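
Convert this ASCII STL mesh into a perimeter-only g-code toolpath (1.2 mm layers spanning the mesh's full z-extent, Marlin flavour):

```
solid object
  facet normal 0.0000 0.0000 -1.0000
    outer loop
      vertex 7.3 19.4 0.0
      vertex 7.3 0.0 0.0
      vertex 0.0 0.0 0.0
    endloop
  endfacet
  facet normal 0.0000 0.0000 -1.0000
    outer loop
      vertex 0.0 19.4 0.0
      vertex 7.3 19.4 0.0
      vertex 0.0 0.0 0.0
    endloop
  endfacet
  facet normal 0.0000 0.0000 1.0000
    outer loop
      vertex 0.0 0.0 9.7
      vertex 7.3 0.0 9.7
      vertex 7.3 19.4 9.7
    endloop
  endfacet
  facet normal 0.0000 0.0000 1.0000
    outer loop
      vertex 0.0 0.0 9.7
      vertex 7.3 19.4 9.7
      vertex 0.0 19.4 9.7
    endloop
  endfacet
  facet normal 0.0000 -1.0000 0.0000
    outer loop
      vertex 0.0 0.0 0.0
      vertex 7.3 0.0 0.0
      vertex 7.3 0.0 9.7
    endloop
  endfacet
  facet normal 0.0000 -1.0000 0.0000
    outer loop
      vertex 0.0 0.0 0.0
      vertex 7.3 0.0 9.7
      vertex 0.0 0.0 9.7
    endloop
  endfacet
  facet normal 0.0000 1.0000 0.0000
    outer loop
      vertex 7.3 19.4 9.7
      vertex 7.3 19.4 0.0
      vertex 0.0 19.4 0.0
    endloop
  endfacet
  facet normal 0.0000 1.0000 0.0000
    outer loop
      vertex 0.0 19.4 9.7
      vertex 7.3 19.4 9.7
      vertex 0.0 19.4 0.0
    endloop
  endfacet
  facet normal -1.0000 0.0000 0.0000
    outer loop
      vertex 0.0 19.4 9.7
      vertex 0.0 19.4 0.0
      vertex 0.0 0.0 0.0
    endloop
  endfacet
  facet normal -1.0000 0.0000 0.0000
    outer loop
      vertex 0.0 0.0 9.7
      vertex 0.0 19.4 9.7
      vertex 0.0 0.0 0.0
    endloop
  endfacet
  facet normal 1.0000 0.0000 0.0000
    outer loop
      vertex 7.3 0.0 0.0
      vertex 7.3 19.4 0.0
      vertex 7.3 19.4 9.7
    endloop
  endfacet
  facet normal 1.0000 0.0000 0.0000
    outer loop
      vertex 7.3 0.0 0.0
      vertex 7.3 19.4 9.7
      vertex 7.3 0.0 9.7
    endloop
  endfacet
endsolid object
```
; perimeter-only toolpath
G21 ; units = mm
G90 ; absolute positioning
G28 ; home
; layer 1
G0 Z1.2
G0 X0.0 Y0.0
G1 X7.3 Y0.0
G1 X7.3 Y19.4
G1 X0.0 Y19.4
G1 X0.0 Y0.0
; layer 2
G0 Z2.4
G0 X0.0 Y0.0
G1 X7.3 Y0.0
G1 X7.3 Y19.4
G1 X0.0 Y19.4
G1 X0.0 Y0.0
; layer 3
G0 Z3.6
G0 X0.0 Y0.0
G1 X7.3 Y0.0
G1 X7.3 Y19.4
G1 X0.0 Y19.4
G1 X0.0 Y0.0
; layer 4
G0 Z4.8
G0 X0.0 Y0.0
G1 X7.3 Y0.0
G1 X7.3 Y19.4
G1 X0.0 Y19.4
G1 X0.0 Y0.0
; layer 5
G0 Z6.1
G0 X0.0 Y0.0
G1 X7.3 Y0.0
G1 X7.3 Y19.4
G1 X0.0 Y19.4
G1 X0.0 Y0.0
; layer 6
G0 Z7.3
G0 X0.0 Y0.0
G1 X7.3 Y0.0
G1 X7.3 Y19.4
G1 X0.0 Y19.4
G1 X0.0 Y0.0
; layer 7
G0 Z8.5
G0 X0.0 Y0.0
G1 X7.3 Y0.0
G1 X7.3 Y19.4
G1 X0.0 Y19.4
G1 X0.0 Y0.0
; layer 8
G0 Z9.7
G0 X0.0 Y0.0
G1 X7.3 Y0.0
G1 X7.3 Y19.4
G1 X0.0 Y19.4
G1 X0.0 Y0.0
M2 ; end

The solid is a rectangular box, roughly 7.3 × 19.4 mm footprint and 9.7 mm tall. Slicing at Δz = 1.2 mm — 8 equal slices spanning the solid's height, so layer i sits at z = i·h/8 — gives 8 non-empty perimeters. Each is a 4-segment closed polygon; G0 lifts to the layer z and rapids to the start vertex, then G1 traces the edges.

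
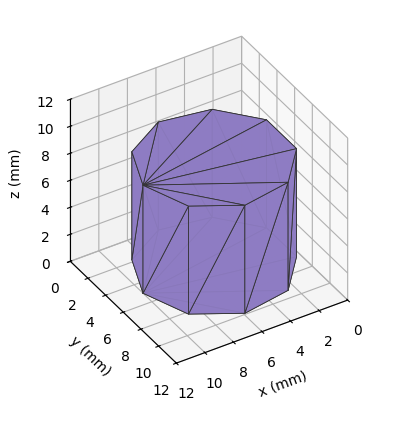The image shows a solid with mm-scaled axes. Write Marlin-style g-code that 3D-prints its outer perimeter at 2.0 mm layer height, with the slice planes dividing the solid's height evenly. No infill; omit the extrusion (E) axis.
Reading the render: the shape is a regular 9-sided prism (a cylinder approximated with 9 flat sides), circumscribed radius ≈ 5 mm, height ≈ 8 mm (dimensions read to the nearest mm from the axis ticks). For the g-code, the solid's height is divided into equal slices at the stated Δz and each level perimeter traced with G1 moves after a G0 lift.

; perimeter-only toolpath
G21 ; units = mm
G90 ; absolute positioning
G28 ; home
; layer 1
G0 Z2.0
G0 X10.0 Y5.0
G1 X8.8 Y8.2
G1 X5.9 Y9.9
G1 X2.5 Y9.3
G1 X0.3 Y6.7
G1 X0.3 Y3.3
G1 X2.5 Y0.7
G1 X5.9 Y0.1
G1 X8.8 Y1.8
G1 X10.0 Y5.0
; layer 2
G0 Z4.0
G0 X10.0 Y5.0
G1 X8.8 Y8.2
G1 X5.9 Y9.9
G1 X2.5 Y9.3
G1 X0.3 Y6.7
G1 X0.3 Y3.3
G1 X2.5 Y0.7
G1 X5.9 Y0.1
G1 X8.8 Y1.8
G1 X10.0 Y5.0
; layer 3
G0 Z6.0
G0 X10.0 Y5.0
G1 X8.8 Y8.2
G1 X5.9 Y9.9
G1 X2.5 Y9.3
G1 X0.3 Y6.7
G1 X0.3 Y3.3
G1 X2.5 Y0.7
G1 X5.9 Y0.1
G1 X8.8 Y1.8
G1 X10.0 Y5.0
; layer 4
G0 Z8.0
G0 X10.0 Y5.0
G1 X8.8 Y8.2
G1 X5.9 Y9.9
G1 X2.5 Y9.3
G1 X0.3 Y6.7
G1 X0.3 Y3.3
G1 X2.5 Y0.7
G1 X5.9 Y0.1
G1 X8.8 Y1.8
G1 X10.0 Y5.0
M2 ; end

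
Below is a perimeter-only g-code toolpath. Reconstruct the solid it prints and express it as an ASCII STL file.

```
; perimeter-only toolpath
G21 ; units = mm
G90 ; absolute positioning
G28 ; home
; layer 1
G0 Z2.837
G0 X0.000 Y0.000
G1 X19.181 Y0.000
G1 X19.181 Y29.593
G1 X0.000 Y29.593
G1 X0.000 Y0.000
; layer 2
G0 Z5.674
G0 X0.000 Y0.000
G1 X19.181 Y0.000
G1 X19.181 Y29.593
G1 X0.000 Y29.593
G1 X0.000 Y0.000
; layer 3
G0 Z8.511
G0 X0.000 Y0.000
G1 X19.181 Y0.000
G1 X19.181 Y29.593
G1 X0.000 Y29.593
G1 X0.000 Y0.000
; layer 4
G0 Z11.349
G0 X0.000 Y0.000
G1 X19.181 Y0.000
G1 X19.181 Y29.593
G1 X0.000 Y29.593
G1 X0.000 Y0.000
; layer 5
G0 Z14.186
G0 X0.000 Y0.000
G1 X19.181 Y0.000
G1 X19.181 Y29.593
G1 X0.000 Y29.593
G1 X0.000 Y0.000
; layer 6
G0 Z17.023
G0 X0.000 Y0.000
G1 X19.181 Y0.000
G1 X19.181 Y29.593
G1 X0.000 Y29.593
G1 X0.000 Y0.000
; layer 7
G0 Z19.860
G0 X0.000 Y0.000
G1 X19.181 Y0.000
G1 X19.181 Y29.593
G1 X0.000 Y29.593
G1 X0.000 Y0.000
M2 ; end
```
solid part
  facet normal 0.0000 0.0000 -1.0000
    outer loop
      vertex 19.181 29.593 0.000
      vertex 19.181 0.000 0.000
      vertex 0.000 0.000 0.000
    endloop
  endfacet
  facet normal 0.0000 0.0000 -1.0000
    outer loop
      vertex 0.000 29.593 0.000
      vertex 19.181 29.593 0.000
      vertex 0.000 0.000 0.000
    endloop
  endfacet
  facet normal 0.0000 0.0000 1.0000
    outer loop
      vertex 0.000 0.000 19.860
      vertex 19.181 0.000 19.860
      vertex 19.181 29.593 19.860
    endloop
  endfacet
  facet normal 0.0000 0.0000 1.0000
    outer loop
      vertex 0.000 0.000 19.860
      vertex 19.181 29.593 19.860
      vertex 0.000 29.593 19.860
    endloop
  endfacet
  facet normal 0.0000 -1.0000 0.0000
    outer loop
      vertex 0.000 0.000 0.000
      vertex 19.181 0.000 0.000
      vertex 19.181 0.000 19.860
    endloop
  endfacet
  facet normal 0.0000 -1.0000 0.0000
    outer loop
      vertex 0.000 0.000 0.000
      vertex 19.181 0.000 19.860
      vertex 0.000 0.000 19.860
    endloop
  endfacet
  facet normal 0.0000 1.0000 0.0000
    outer loop
      vertex 19.181 29.593 19.860
      vertex 19.181 29.593 0.000
      vertex 0.000 29.593 0.000
    endloop
  endfacet
  facet normal 0.0000 1.0000 0.0000
    outer loop
      vertex 0.000 29.593 19.860
      vertex 19.181 29.593 19.860
      vertex 0.000 29.593 0.000
    endloop
  endfacet
  facet normal -1.0000 0.0000 0.0000
    outer loop
      vertex 0.000 29.593 19.860
      vertex 0.000 29.593 0.000
      vertex 0.000 0.000 0.000
    endloop
  endfacet
  facet normal -1.0000 0.0000 0.0000
    outer loop
      vertex 0.000 0.000 19.860
      vertex 0.000 29.593 19.860
      vertex 0.000 0.000 0.000
    endloop
  endfacet
  facet normal 1.0000 0.0000 0.0000
    outer loop
      vertex 19.181 0.000 0.000
      vertex 19.181 29.593 0.000
      vertex 19.181 29.593 19.860
    endloop
  endfacet
  facet normal 1.0000 0.0000 0.0000
    outer loop
      vertex 19.181 0.000 0.000
      vertex 19.181 29.593 19.860
      vertex 19.181 0.000 19.860
    endloop
  endfacet
endsolid part

The G0 Z moves step by Δz≈2.837 mm. Every layer's G1 loop is the same polygon, so the solid is a straight extrusion of it from z=0 to z≈19.9. Closing with flat bottom and top caps and triangulating gives 12 facets — a rectangular box, roughly 19.2 × 29.6 mm footprint and 19.9 mm tall.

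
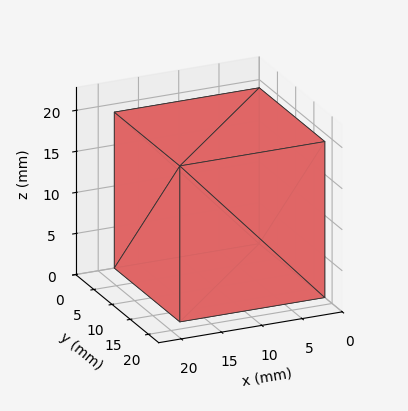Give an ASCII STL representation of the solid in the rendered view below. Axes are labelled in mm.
Reading the render: the shape is a rectangular box, roughly 18 × 18 mm footprint and 19 mm tall (dimensions read to the nearest mm from the axis ticks). For the STL, each face is triangulated and given an outward normal.

solid part
  facet normal 0.0000 0.0000 -1.0000
    outer loop
      vertex 18.0 18.0 0.0
      vertex 18.0 0.0 0.0
      vertex 0.0 0.0 0.0
    endloop
  endfacet
  facet normal 0.0000 0.0000 -1.0000
    outer loop
      vertex 0.0 18.0 0.0
      vertex 18.0 18.0 0.0
      vertex 0.0 0.0 0.0
    endloop
  endfacet
  facet normal 0.0000 0.0000 1.0000
    outer loop
      vertex 0.0 0.0 19.0
      vertex 18.0 0.0 19.0
      vertex 18.0 18.0 19.0
    endloop
  endfacet
  facet normal 0.0000 0.0000 1.0000
    outer loop
      vertex 0.0 0.0 19.0
      vertex 18.0 18.0 19.0
      vertex 0.0 18.0 19.0
    endloop
  endfacet
  facet normal 0.0000 -1.0000 0.0000
    outer loop
      vertex 0.0 0.0 0.0
      vertex 18.0 0.0 0.0
      vertex 18.0 0.0 19.0
    endloop
  endfacet
  facet normal 0.0000 -1.0000 0.0000
    outer loop
      vertex 0.0 0.0 0.0
      vertex 18.0 0.0 19.0
      vertex 0.0 0.0 19.0
    endloop
  endfacet
  facet normal 0.0000 1.0000 0.0000
    outer loop
      vertex 18.0 18.0 19.0
      vertex 18.0 18.0 0.0
      vertex 0.0 18.0 0.0
    endloop
  endfacet
  facet normal 0.0000 1.0000 0.0000
    outer loop
      vertex 0.0 18.0 19.0
      vertex 18.0 18.0 19.0
      vertex 0.0 18.0 0.0
    endloop
  endfacet
  facet normal -1.0000 0.0000 0.0000
    outer loop
      vertex 0.0 18.0 19.0
      vertex 0.0 18.0 0.0
      vertex 0.0 0.0 0.0
    endloop
  endfacet
  facet normal -1.0000 0.0000 0.0000
    outer loop
      vertex 0.0 0.0 19.0
      vertex 0.0 18.0 19.0
      vertex 0.0 0.0 0.0
    endloop
  endfacet
  facet normal 1.0000 0.0000 0.0000
    outer loop
      vertex 18.0 0.0 0.0
      vertex 18.0 18.0 0.0
      vertex 18.0 18.0 19.0
    endloop
  endfacet
  facet normal 1.0000 0.0000 0.0000
    outer loop
      vertex 18.0 0.0 0.0
      vertex 18.0 18.0 19.0
      vertex 18.0 0.0 19.0
    endloop
  endfacet
endsolid part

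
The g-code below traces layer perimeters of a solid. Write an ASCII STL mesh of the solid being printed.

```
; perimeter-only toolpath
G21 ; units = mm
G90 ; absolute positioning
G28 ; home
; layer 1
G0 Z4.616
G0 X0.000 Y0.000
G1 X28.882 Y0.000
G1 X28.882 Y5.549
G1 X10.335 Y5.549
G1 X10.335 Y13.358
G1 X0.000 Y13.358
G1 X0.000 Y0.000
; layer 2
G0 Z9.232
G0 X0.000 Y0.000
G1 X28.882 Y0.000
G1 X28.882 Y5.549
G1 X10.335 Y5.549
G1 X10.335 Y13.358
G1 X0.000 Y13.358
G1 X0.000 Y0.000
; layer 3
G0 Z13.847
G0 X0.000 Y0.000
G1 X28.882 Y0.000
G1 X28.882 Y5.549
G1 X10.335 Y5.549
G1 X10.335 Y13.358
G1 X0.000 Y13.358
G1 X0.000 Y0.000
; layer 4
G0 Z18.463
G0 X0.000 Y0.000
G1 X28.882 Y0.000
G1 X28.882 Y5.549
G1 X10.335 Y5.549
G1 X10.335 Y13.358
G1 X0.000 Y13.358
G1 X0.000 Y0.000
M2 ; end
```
solid part
  facet normal 0.0000 0.0000 -1.0000
    outer loop
      vertex 28.882 5.549 0.000
      vertex 28.882 0.000 0.000
      vertex 0.000 0.000 0.000
    endloop
  endfacet
  facet normal 0.0000 0.0000 -1.0000
    outer loop
      vertex 10.335 5.549 0.000
      vertex 28.882 5.549 0.000
      vertex 0.000 0.000 0.000
    endloop
  endfacet
  facet normal 0.0000 0.0000 -1.0000
    outer loop
      vertex 10.335 13.358 0.000
      vertex 10.335 5.549 0.000
      vertex 0.000 0.000 0.000
    endloop
  endfacet
  facet normal 0.0000 0.0000 -1.0000
    outer loop
      vertex 0.000 13.358 0.000
      vertex 10.335 13.358 0.000
      vertex 0.000 0.000 0.000
    endloop
  endfacet
  facet normal 0.0000 0.0000 1.0000
    outer loop
      vertex 0.000 0.000 18.463
      vertex 28.882 0.000 18.463
      vertex 28.882 5.549 18.463
    endloop
  endfacet
  facet normal 0.0000 0.0000 1.0000
    outer loop
      vertex 0.000 0.000 18.463
      vertex 28.882 5.549 18.463
      vertex 10.335 5.549 18.463
    endloop
  endfacet
  facet normal 0.0000 0.0000 1.0000
    outer loop
      vertex 0.000 0.000 18.463
      vertex 10.335 5.549 18.463
      vertex 10.335 13.358 18.463
    endloop
  endfacet
  facet normal 0.0000 0.0000 1.0000
    outer loop
      vertex 0.000 0.000 18.463
      vertex 10.335 13.358 18.463
      vertex 0.000 13.358 18.463
    endloop
  endfacet
  facet normal 0.0000 -1.0000 0.0000
    outer loop
      vertex 0.000 0.000 0.000
      vertex 28.882 0.000 0.000
      vertex 28.882 0.000 18.463
    endloop
  endfacet
  facet normal 0.0000 -1.0000 0.0000
    outer loop
      vertex 0.000 0.000 0.000
      vertex 28.882 0.000 18.463
      vertex 0.000 0.000 18.463
    endloop
  endfacet
  facet normal 1.0000 0.0000 0.0000
    outer loop
      vertex 28.882 0.000 0.000
      vertex 28.882 5.549 0.000
      vertex 28.882 5.549 18.463
    endloop
  endfacet
  facet normal 1.0000 0.0000 0.0000
    outer loop
      vertex 28.882 0.000 0.000
      vertex 28.882 5.549 18.463
      vertex 28.882 0.000 18.463
    endloop
  endfacet
  facet normal 0.0000 1.0000 0.0000
    outer loop
      vertex 28.882 5.549 0.000
      vertex 10.335 5.549 0.000
      vertex 10.335 5.549 18.463
    endloop
  endfacet
  facet normal 0.0000 1.0000 0.0000
    outer loop
      vertex 28.882 5.549 0.000
      vertex 10.335 5.549 18.463
      vertex 28.882 5.549 18.463
    endloop
  endfacet
  facet normal 1.0000 0.0000 0.0000
    outer loop
      vertex 10.335 5.549 0.000
      vertex 10.335 13.358 0.000
      vertex 10.335 13.358 18.463
    endloop
  endfacet
  facet normal 1.0000 0.0000 0.0000
    outer loop
      vertex 10.335 5.549 0.000
      vertex 10.335 13.358 18.463
      vertex 10.335 5.549 18.463
    endloop
  endfacet
  facet normal 0.0000 1.0000 0.0000
    outer loop
      vertex 10.335 13.358 0.000
      vertex 0.000 13.358 0.000
      vertex 0.000 13.358 18.463
    endloop
  endfacet
  facet normal 0.0000 1.0000 0.0000
    outer loop
      vertex 10.335 13.358 0.000
      vertex 0.000 13.358 18.463
      vertex 10.335 13.358 18.463
    endloop
  endfacet
  facet normal -1.0000 0.0000 0.0000
    outer loop
      vertex 0.000 13.358 0.000
      vertex 0.000 0.000 0.000
      vertex 0.000 0.000 18.463
    endloop
  endfacet
  facet normal -1.0000 0.0000 0.0000
    outer loop
      vertex 0.000 13.358 0.000
      vertex 0.000 0.000 18.463
      vertex 0.000 13.358 18.463
    endloop
  endfacet
endsolid part

The G0 Z moves step by Δz≈4.616 mm. Every layer's G1 loop is the same polygon, so the solid is a straight extrusion of it from z=0 to z≈18.5. Closing with flat bottom and top caps and triangulating gives 20 facets — an L-shaped prism: outer 28.9 × 13.4 mm, arm thicknesses ≈ 5.55 mm (horizontal) and 10.3 mm (vertical), extruded 18.5 mm in z.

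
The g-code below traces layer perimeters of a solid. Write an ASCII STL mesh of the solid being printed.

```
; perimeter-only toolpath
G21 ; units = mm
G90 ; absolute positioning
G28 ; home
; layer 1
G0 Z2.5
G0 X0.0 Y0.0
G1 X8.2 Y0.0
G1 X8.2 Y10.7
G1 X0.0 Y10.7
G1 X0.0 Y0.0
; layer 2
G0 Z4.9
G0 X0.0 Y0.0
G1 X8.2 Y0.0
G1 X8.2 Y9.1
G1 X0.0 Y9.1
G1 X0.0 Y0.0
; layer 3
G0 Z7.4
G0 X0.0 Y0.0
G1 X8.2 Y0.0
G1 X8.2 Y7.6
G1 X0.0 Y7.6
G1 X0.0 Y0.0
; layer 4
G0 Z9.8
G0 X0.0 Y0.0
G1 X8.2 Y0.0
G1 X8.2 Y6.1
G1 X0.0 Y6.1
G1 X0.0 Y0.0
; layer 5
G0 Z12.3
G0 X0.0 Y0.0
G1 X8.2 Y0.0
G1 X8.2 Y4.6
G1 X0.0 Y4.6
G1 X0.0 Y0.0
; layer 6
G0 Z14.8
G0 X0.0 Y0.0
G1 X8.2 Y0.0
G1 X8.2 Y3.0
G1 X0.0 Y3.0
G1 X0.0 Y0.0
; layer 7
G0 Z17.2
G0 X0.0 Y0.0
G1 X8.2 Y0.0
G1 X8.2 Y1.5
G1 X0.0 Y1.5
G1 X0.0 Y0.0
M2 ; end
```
solid part
  facet normal 0.0000 0.0000 -1.0000
    outer loop
      vertex 8.2 12.2 0.0
      vertex 8.2 0.0 0.0
      vertex 0.0 0.0 0.0
    endloop
  endfacet
  facet normal 0.0000 0.0000 -1.0000
    outer loop
      vertex 0.0 12.2 0.0
      vertex 8.2 12.2 0.0
      vertex 0.0 0.0 0.0
    endloop
  endfacet
  facet normal 0.0000 -1.0000 0.0000
    outer loop
      vertex 0.0 0.0 0.0
      vertex 8.2 0.0 0.0
      vertex 8.2 0.0 19.7
    endloop
  endfacet
  facet normal 0.0000 -1.0000 0.0000
    outer loop
      vertex 0.0 0.0 0.0
      vertex 8.2 0.0 19.7
      vertex 0.0 0.0 19.7
    endloop
  endfacet
  facet normal 0.0000 0.8502 0.5265
    outer loop
      vertex 0.0 0.0 19.7
      vertex 8.2 0.0 19.7
      vertex 8.2 12.2 0.0
    endloop
  endfacet
  facet normal 0.0000 0.8502 0.5265
    outer loop
      vertex 0.0 0.0 19.7
      vertex 8.2 12.2 0.0
      vertex 0.0 12.2 0.0
    endloop
  endfacet
  facet normal -1.0000 0.0000 0.0000
    outer loop
      vertex 0.0 0.0 19.7
      vertex 0.0 12.2 0.0
      vertex 0.0 0.0 0.0
    endloop
  endfacet
  facet normal 1.0000 0.0000 0.0000
    outer loop
      vertex 8.2 0.0 0.0
      vertex 8.2 12.2 0.0
      vertex 8.2 0.0 19.7
    endloop
  endfacet
endsolid part

The G0 Z moves step by Δz≈2.5 mm. The G1 loops shrink linearly with z, so the solid tapers from its base footprint up to z≈19.7. Closing with a flat bottom cap and the tapered top and triangulating gives 8 facets — a wedge (ramp): 8.2 × 12.2 mm base, rising to 19.7 mm along the y=0 edge and sloping linearly to z=0 at y=12.2.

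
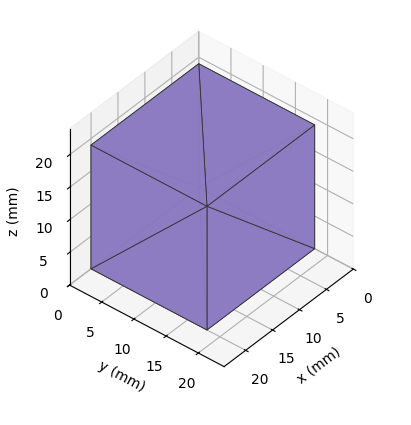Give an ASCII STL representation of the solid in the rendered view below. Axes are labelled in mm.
Reading the render: the shape is a rectangular box, roughly 20 × 18 mm footprint and 19 mm tall (dimensions read to the nearest mm from the axis ticks). For the STL, each face is triangulated and given an outward normal.

solid part
  facet normal 0.0000 0.0000 -1.0000
    outer loop
      vertex 20.000 18.000 0.000
      vertex 20.000 0.000 0.000
      vertex 0.000 0.000 0.000
    endloop
  endfacet
  facet normal 0.0000 0.0000 -1.0000
    outer loop
      vertex 0.000 18.000 0.000
      vertex 20.000 18.000 0.000
      vertex 0.000 0.000 0.000
    endloop
  endfacet
  facet normal 0.0000 0.0000 1.0000
    outer loop
      vertex 0.000 0.000 19.000
      vertex 20.000 0.000 19.000
      vertex 20.000 18.000 19.000
    endloop
  endfacet
  facet normal 0.0000 0.0000 1.0000
    outer loop
      vertex 0.000 0.000 19.000
      vertex 20.000 18.000 19.000
      vertex 0.000 18.000 19.000
    endloop
  endfacet
  facet normal 0.0000 -1.0000 0.0000
    outer loop
      vertex 0.000 0.000 0.000
      vertex 20.000 0.000 0.000
      vertex 20.000 0.000 19.000
    endloop
  endfacet
  facet normal 0.0000 -1.0000 0.0000
    outer loop
      vertex 0.000 0.000 0.000
      vertex 20.000 0.000 19.000
      vertex 0.000 0.000 19.000
    endloop
  endfacet
  facet normal 0.0000 1.0000 0.0000
    outer loop
      vertex 20.000 18.000 19.000
      vertex 20.000 18.000 0.000
      vertex 0.000 18.000 0.000
    endloop
  endfacet
  facet normal 0.0000 1.0000 0.0000
    outer loop
      vertex 0.000 18.000 19.000
      vertex 20.000 18.000 19.000
      vertex 0.000 18.000 0.000
    endloop
  endfacet
  facet normal -1.0000 0.0000 0.0000
    outer loop
      vertex 0.000 18.000 19.000
      vertex 0.000 18.000 0.000
      vertex 0.000 0.000 0.000
    endloop
  endfacet
  facet normal -1.0000 0.0000 0.0000
    outer loop
      vertex 0.000 0.000 19.000
      vertex 0.000 18.000 19.000
      vertex 0.000 0.000 0.000
    endloop
  endfacet
  facet normal 1.0000 0.0000 0.0000
    outer loop
      vertex 20.000 0.000 0.000
      vertex 20.000 18.000 0.000
      vertex 20.000 18.000 19.000
    endloop
  endfacet
  facet normal 1.0000 0.0000 0.0000
    outer loop
      vertex 20.000 0.000 0.000
      vertex 20.000 18.000 19.000
      vertex 20.000 0.000 19.000
    endloop
  endfacet
endsolid part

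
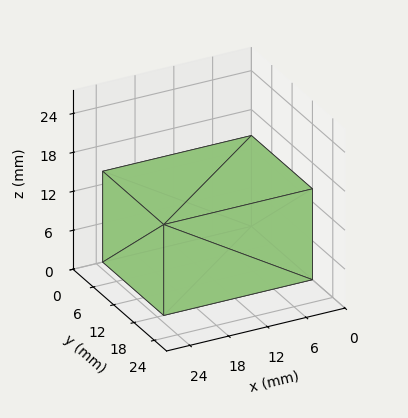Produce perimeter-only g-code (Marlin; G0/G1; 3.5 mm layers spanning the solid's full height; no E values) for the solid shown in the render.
Reading the render: the shape is a rectangular box, roughly 23 × 18 mm footprint and 14 mm tall (dimensions read to the nearest mm from the axis ticks). For the g-code, the solid's height is divided into equal slices at the stated Δz and each level perimeter traced with G1 moves after a G0 lift.

; perimeter-only toolpath
G21 ; units = mm
G90 ; absolute positioning
G28 ; home
; layer 1
G0 Z3.5
G0 X0.0 Y0.0
G1 X23.0 Y0.0
G1 X23.0 Y18.0
G1 X0.0 Y18.0
G1 X0.0 Y0.0
; layer 2
G0 Z7.0
G0 X0.0 Y0.0
G1 X23.0 Y0.0
G1 X23.0 Y18.0
G1 X0.0 Y18.0
G1 X0.0 Y0.0
; layer 3
G0 Z10.5
G0 X0.0 Y0.0
G1 X23.0 Y0.0
G1 X23.0 Y18.0
G1 X0.0 Y18.0
G1 X0.0 Y0.0
; layer 4
G0 Z14.0
G0 X0.0 Y0.0
G1 X23.0 Y0.0
G1 X23.0 Y18.0
G1 X0.0 Y18.0
G1 X0.0 Y0.0
M2 ; end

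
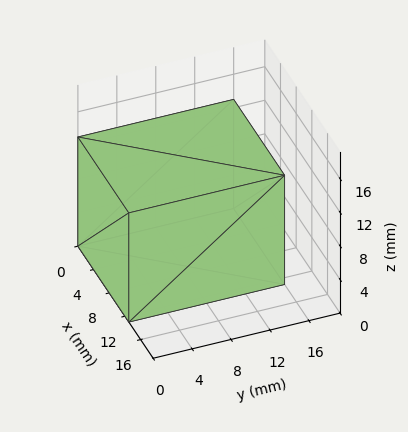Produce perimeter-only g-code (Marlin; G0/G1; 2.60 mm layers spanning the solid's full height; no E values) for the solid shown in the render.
Reading the render: the shape is a rectangular box, roughly 13 × 16 mm footprint and 13 mm tall (dimensions read to the nearest mm from the axis ticks). For the g-code, the solid's height is divided into equal slices at the stated Δz and each level perimeter traced with G1 moves after a G0 lift.

; perimeter-only toolpath
G21 ; units = mm
G90 ; absolute positioning
G28 ; home
; layer 1
G0 Z2.60
G0 X0.00 Y0.00
G1 X13.00 Y0.00
G1 X13.00 Y16.00
G1 X0.00 Y16.00
G1 X0.00 Y0.00
; layer 2
G0 Z5.20
G0 X0.00 Y0.00
G1 X13.00 Y0.00
G1 X13.00 Y16.00
G1 X0.00 Y16.00
G1 X0.00 Y0.00
; layer 3
G0 Z7.80
G0 X0.00 Y0.00
G1 X13.00 Y0.00
G1 X13.00 Y16.00
G1 X0.00 Y16.00
G1 X0.00 Y0.00
; layer 4
G0 Z10.40
G0 X0.00 Y0.00
G1 X13.00 Y0.00
G1 X13.00 Y16.00
G1 X0.00 Y16.00
G1 X0.00 Y0.00
; layer 5
G0 Z13.00
G0 X0.00 Y0.00
G1 X13.00 Y0.00
G1 X13.00 Y16.00
G1 X0.00 Y16.00
G1 X0.00 Y0.00
M2 ; end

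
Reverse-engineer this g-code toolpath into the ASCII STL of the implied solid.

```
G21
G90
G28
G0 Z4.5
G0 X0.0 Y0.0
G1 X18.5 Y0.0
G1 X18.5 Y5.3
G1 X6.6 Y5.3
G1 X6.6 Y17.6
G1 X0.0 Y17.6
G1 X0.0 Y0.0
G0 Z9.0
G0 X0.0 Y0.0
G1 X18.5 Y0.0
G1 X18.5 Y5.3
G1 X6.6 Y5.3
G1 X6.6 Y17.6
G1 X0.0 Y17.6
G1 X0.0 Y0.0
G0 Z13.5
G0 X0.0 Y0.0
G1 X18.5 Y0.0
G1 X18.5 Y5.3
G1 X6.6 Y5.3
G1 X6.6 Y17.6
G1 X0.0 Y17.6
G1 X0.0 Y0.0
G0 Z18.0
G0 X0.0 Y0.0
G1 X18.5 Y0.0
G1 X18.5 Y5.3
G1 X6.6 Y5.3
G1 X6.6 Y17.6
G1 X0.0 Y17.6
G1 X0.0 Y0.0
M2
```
solid part
  facet normal 0.0000 0.0000 -1.0000
    outer loop
      vertex 18.5 5.3 0.0
      vertex 18.5 0.0 0.0
      vertex 0.0 0.0 0.0
    endloop
  endfacet
  facet normal 0.0000 0.0000 -1.0000
    outer loop
      vertex 6.6 5.3 0.0
      vertex 18.5 5.3 0.0
      vertex 0.0 0.0 0.0
    endloop
  endfacet
  facet normal 0.0000 0.0000 -1.0000
    outer loop
      vertex 6.6 17.6 0.0
      vertex 6.6 5.3 0.0
      vertex 0.0 0.0 0.0
    endloop
  endfacet
  facet normal 0.0000 0.0000 -1.0000
    outer loop
      vertex 0.0 17.6 0.0
      vertex 6.6 17.6 0.0
      vertex 0.0 0.0 0.0
    endloop
  endfacet
  facet normal 0.0000 0.0000 1.0000
    outer loop
      vertex 0.0 0.0 18.0
      vertex 18.5 0.0 18.0
      vertex 18.5 5.3 18.0
    endloop
  endfacet
  facet normal 0.0000 0.0000 1.0000
    outer loop
      vertex 0.0 0.0 18.0
      vertex 18.5 5.3 18.0
      vertex 6.6 5.3 18.0
    endloop
  endfacet
  facet normal 0.0000 0.0000 1.0000
    outer loop
      vertex 0.0 0.0 18.0
      vertex 6.6 5.3 18.0
      vertex 6.6 17.6 18.0
    endloop
  endfacet
  facet normal 0.0000 0.0000 1.0000
    outer loop
      vertex 0.0 0.0 18.0
      vertex 6.6 17.6 18.0
      vertex 0.0 17.6 18.0
    endloop
  endfacet
  facet normal 0.0000 -1.0000 0.0000
    outer loop
      vertex 0.0 0.0 0.0
      vertex 18.5 0.0 0.0
      vertex 18.5 0.0 18.0
    endloop
  endfacet
  facet normal 0.0000 -1.0000 0.0000
    outer loop
      vertex 0.0 0.0 0.0
      vertex 18.5 0.0 18.0
      vertex 0.0 0.0 18.0
    endloop
  endfacet
  facet normal 1.0000 0.0000 0.0000
    outer loop
      vertex 18.5 0.0 0.0
      vertex 18.5 5.3 0.0
      vertex 18.5 5.3 18.0
    endloop
  endfacet
  facet normal 1.0000 0.0000 0.0000
    outer loop
      vertex 18.5 0.0 0.0
      vertex 18.5 5.3 18.0
      vertex 18.5 0.0 18.0
    endloop
  endfacet
  facet normal 0.0000 1.0000 0.0000
    outer loop
      vertex 18.5 5.3 0.0
      vertex 6.6 5.3 0.0
      vertex 6.6 5.3 18.0
    endloop
  endfacet
  facet normal 0.0000 1.0000 0.0000
    outer loop
      vertex 18.5 5.3 0.0
      vertex 6.6 5.3 18.0
      vertex 18.5 5.3 18.0
    endloop
  endfacet
  facet normal 1.0000 0.0000 0.0000
    outer loop
      vertex 6.6 5.3 0.0
      vertex 6.6 17.6 0.0
      vertex 6.6 17.6 18.0
    endloop
  endfacet
  facet normal 1.0000 0.0000 0.0000
    outer loop
      vertex 6.6 5.3 0.0
      vertex 6.6 17.6 18.0
      vertex 6.6 5.3 18.0
    endloop
  endfacet
  facet normal 0.0000 1.0000 0.0000
    outer loop
      vertex 6.6 17.6 0.0
      vertex 0.0 17.6 0.0
      vertex 0.0 17.6 18.0
    endloop
  endfacet
  facet normal 0.0000 1.0000 0.0000
    outer loop
      vertex 6.6 17.6 0.0
      vertex 0.0 17.6 18.0
      vertex 6.6 17.6 18.0
    endloop
  endfacet
  facet normal -1.0000 0.0000 0.0000
    outer loop
      vertex 0.0 17.6 0.0
      vertex 0.0 0.0 0.0
      vertex 0.0 0.0 18.0
    endloop
  endfacet
  facet normal -1.0000 0.0000 0.0000
    outer loop
      vertex 0.0 17.6 0.0
      vertex 0.0 0.0 18.0
      vertex 0.0 17.6 18.0
    endloop
  endfacet
endsolid part

The G0 Z moves step by Δz≈4.5 mm. Every layer's G1 loop is the same polygon, so the solid is a straight extrusion of it from z=0 to z≈18. Closing with flat bottom and top caps and triangulating gives 20 facets — an L-shaped prism: outer 18.5 × 17.6 mm, arm thicknesses ≈ 5.3 mm (horizontal) and 6.6 mm (vertical), extruded 18 mm in z.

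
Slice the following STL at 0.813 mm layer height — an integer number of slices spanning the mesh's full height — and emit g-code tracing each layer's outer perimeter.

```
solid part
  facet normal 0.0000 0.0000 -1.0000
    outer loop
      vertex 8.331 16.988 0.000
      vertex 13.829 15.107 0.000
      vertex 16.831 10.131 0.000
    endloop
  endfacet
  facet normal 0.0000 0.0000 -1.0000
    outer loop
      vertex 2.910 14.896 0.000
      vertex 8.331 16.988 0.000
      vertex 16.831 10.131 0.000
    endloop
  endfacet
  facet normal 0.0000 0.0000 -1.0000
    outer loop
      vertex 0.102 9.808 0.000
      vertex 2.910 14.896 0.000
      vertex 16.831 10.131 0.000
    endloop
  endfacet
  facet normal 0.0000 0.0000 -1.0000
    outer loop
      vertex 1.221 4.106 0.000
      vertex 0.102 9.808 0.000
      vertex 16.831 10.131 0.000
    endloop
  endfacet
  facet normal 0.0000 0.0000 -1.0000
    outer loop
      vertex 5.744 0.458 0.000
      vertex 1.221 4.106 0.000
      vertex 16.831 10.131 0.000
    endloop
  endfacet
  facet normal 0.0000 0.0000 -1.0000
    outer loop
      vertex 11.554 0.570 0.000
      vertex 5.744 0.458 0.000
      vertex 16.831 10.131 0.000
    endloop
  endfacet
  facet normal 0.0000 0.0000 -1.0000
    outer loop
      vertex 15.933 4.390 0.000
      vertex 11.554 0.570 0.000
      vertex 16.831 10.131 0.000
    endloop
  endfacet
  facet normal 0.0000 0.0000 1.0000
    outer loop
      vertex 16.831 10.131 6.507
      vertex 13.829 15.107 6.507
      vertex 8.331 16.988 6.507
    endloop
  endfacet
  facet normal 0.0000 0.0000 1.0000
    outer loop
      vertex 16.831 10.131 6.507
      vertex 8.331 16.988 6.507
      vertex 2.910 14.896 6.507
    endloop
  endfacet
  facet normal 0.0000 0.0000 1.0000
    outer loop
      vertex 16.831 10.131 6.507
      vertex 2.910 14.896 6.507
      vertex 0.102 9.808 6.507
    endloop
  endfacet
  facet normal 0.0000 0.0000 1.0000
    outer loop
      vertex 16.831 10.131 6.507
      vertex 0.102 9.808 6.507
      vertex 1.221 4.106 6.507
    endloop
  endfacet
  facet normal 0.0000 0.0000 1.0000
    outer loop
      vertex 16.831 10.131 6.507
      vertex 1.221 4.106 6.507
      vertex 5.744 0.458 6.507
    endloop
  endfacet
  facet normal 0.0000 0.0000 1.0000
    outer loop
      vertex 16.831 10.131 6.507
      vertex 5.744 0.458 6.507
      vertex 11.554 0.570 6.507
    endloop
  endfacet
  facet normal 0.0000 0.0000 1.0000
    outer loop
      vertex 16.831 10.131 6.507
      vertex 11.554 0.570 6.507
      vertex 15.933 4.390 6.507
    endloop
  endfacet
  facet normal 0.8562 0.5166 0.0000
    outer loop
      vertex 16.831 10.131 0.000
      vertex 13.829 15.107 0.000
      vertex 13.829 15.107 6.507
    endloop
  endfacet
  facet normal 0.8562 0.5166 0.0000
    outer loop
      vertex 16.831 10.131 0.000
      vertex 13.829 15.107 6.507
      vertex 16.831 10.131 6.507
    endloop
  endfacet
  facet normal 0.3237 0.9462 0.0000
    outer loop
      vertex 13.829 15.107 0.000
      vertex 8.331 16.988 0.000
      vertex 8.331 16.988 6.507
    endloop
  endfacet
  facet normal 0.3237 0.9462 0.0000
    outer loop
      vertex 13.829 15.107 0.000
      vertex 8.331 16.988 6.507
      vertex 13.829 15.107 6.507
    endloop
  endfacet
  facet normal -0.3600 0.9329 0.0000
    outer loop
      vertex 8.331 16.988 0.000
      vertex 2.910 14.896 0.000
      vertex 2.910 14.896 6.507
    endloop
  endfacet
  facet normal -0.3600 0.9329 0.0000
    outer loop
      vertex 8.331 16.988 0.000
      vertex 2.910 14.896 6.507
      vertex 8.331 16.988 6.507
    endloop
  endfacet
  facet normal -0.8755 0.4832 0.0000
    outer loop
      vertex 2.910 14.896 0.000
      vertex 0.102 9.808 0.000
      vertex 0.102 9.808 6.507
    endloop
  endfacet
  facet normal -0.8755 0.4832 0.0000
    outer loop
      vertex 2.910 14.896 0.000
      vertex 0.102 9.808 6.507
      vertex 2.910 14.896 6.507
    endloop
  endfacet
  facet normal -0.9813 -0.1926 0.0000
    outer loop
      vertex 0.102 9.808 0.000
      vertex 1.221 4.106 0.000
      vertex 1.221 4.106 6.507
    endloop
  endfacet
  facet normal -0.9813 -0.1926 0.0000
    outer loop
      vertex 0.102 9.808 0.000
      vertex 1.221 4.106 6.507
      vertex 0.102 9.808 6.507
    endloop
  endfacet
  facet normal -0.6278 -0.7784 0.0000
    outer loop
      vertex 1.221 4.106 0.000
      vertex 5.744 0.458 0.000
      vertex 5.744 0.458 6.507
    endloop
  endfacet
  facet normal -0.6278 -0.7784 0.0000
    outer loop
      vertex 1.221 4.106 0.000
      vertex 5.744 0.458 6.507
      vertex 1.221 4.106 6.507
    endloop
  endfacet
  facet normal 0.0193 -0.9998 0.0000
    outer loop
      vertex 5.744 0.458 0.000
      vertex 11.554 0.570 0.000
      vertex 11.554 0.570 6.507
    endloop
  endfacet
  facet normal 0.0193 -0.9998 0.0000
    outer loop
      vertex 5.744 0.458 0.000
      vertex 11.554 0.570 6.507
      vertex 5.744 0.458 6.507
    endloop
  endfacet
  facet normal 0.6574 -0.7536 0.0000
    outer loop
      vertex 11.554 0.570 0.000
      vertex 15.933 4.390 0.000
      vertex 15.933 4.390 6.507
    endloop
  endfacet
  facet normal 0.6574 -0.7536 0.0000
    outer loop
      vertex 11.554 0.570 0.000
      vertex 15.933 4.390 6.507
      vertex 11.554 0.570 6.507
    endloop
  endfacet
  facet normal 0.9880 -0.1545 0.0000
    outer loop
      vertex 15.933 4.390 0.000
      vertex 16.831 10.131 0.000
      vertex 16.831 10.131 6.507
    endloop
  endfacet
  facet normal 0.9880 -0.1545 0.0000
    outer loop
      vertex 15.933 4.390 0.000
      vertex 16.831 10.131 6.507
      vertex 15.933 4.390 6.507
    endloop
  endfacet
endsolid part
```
; perimeter-only toolpath
G21 ; units = mm
G90 ; absolute positioning
G28 ; home
; layer 1
G0 Z0.813
G0 X16.831 Y10.131
G1 X13.829 Y15.107
G1 X8.331 Y16.988
G1 X2.910 Y14.896
G1 X0.102 Y9.808
G1 X1.221 Y4.106
G1 X5.744 Y0.458
G1 X11.554 Y0.570
G1 X15.933 Y4.390
G1 X16.831 Y10.131
; layer 2
G0 Z1.627
G0 X16.831 Y10.131
G1 X13.829 Y15.107
G1 X8.331 Y16.988
G1 X2.910 Y14.896
G1 X0.102 Y9.808
G1 X1.221 Y4.106
G1 X5.744 Y0.458
G1 X11.554 Y0.570
G1 X15.933 Y4.390
G1 X16.831 Y10.131
; layer 3
G0 Z2.440
G0 X16.831 Y10.131
G1 X13.829 Y15.107
G1 X8.331 Y16.988
G1 X2.910 Y14.896
G1 X0.102 Y9.808
G1 X1.221 Y4.106
G1 X5.744 Y0.458
G1 X11.554 Y0.570
G1 X15.933 Y4.390
G1 X16.831 Y10.131
; layer 4
G0 Z3.253
G0 X16.831 Y10.131
G1 X13.829 Y15.107
G1 X8.331 Y16.988
G1 X2.910 Y14.896
G1 X0.102 Y9.808
G1 X1.221 Y4.106
G1 X5.744 Y0.458
G1 X11.554 Y0.570
G1 X15.933 Y4.390
G1 X16.831 Y10.131
; layer 5
G0 Z4.067
G0 X16.831 Y10.131
G1 X13.829 Y15.107
G1 X8.331 Y16.988
G1 X2.910 Y14.896
G1 X0.102 Y9.808
G1 X1.221 Y4.106
G1 X5.744 Y0.458
G1 X11.554 Y0.570
G1 X15.933 Y4.390
G1 X16.831 Y10.131
; layer 6
G0 Z4.880
G0 X16.831 Y10.131
G1 X13.829 Y15.107
G1 X8.331 Y16.988
G1 X2.910 Y14.896
G1 X0.102 Y9.808
G1 X1.221 Y4.106
G1 X5.744 Y0.458
G1 X11.554 Y0.570
G1 X15.933 Y4.390
G1 X16.831 Y10.131
; layer 7
G0 Z5.694
G0 X16.831 Y10.131
G1 X13.829 Y15.107
G1 X8.331 Y16.988
G1 X2.910 Y14.896
G1 X0.102 Y9.808
G1 X1.221 Y4.106
G1 X5.744 Y0.458
G1 X11.554 Y0.570
G1 X15.933 Y4.390
G1 X16.831 Y10.131
; layer 8
G0 Z6.507
G0 X16.831 Y10.131
G1 X13.829 Y15.107
G1 X8.331 Y16.988
G1 X2.910 Y14.896
G1 X0.102 Y9.808
G1 X1.221 Y4.106
G1 X5.744 Y0.458
G1 X11.554 Y0.570
G1 X15.933 Y4.390
G1 X16.831 Y10.131
M2 ; end

The solid is a regular 9-sided prism (a cylinder approximated with 9 flat sides), circumscribed radius ≈ 8.49 mm, height ≈ 6.51 mm. Slicing at Δz = 0.813 mm — 8 equal slices spanning the solid's height, so layer i sits at z = i·h/8 — gives 8 non-empty perimeters. Each is a 9-segment closed polygon; G0 lifts to the layer z and rapids to the start vertex, then G1 traces the edges.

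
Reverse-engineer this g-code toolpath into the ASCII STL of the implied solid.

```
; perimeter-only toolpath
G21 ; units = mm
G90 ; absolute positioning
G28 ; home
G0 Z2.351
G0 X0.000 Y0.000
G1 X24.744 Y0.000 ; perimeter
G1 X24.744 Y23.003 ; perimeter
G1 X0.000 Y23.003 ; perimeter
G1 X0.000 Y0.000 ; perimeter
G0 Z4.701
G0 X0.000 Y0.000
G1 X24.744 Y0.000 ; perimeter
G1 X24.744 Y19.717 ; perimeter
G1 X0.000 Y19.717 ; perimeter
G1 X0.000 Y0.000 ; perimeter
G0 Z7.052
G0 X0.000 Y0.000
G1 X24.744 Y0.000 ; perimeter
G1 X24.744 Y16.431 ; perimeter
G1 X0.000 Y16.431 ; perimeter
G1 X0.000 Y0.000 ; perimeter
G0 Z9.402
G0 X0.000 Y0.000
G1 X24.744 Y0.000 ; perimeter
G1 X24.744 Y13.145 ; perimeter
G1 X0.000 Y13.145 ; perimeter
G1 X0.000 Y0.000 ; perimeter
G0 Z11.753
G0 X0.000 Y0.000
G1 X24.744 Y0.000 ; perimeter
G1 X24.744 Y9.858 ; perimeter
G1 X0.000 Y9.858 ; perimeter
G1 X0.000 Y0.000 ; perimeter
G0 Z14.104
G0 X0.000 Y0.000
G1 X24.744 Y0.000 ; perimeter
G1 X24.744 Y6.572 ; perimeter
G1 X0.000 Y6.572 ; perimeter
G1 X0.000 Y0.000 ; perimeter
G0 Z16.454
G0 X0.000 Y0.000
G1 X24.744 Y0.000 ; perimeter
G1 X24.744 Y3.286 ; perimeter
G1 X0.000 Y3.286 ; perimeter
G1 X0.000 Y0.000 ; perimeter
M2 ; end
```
solid part
  facet normal 0.0000 0.0000 -1.0000
    outer loop
      vertex 24.744 26.289 0.000
      vertex 24.744 0.000 0.000
      vertex 0.000 0.000 0.000
    endloop
  endfacet
  facet normal 0.0000 0.0000 -1.0000
    outer loop
      vertex 0.000 26.289 0.000
      vertex 24.744 26.289 0.000
      vertex 0.000 0.000 0.000
    endloop
  endfacet
  facet normal 0.0000 -1.0000 0.0000
    outer loop
      vertex 0.000 0.000 0.000
      vertex 24.744 0.000 0.000
      vertex 24.744 0.000 18.805
    endloop
  endfacet
  facet normal 0.0000 -1.0000 0.0000
    outer loop
      vertex 0.000 0.000 0.000
      vertex 24.744 0.000 18.805
      vertex 0.000 0.000 18.805
    endloop
  endfacet
  facet normal 0.0000 0.5818 0.8133
    outer loop
      vertex 0.000 0.000 18.805
      vertex 24.744 0.000 18.805
      vertex 24.744 26.289 0.000
    endloop
  endfacet
  facet normal 0.0000 0.5818 0.8133
    outer loop
      vertex 0.000 0.000 18.805
      vertex 24.744 26.289 0.000
      vertex 0.000 26.289 0.000
    endloop
  endfacet
  facet normal -1.0000 0.0000 0.0000
    outer loop
      vertex 0.000 0.000 18.805
      vertex 0.000 26.289 0.000
      vertex 0.000 0.000 0.000
    endloop
  endfacet
  facet normal 1.0000 0.0000 0.0000
    outer loop
      vertex 24.744 0.000 0.000
      vertex 24.744 26.289 0.000
      vertex 24.744 0.000 18.805
    endloop
  endfacet
endsolid part

The G0 Z moves step by Δz≈2.351 mm. The G1 loops shrink linearly with z, so the solid tapers from its base footprint up to z≈18.8. Closing with a flat bottom cap and the tapered top and triangulating gives 8 facets — a wedge (ramp): 24.7 × 26.3 mm base, rising to 18.8 mm along the y=0 edge and sloping linearly to z=0 at y=26.3.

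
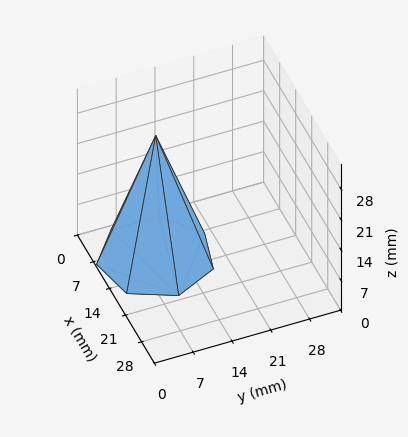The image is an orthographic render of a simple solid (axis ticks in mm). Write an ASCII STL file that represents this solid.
Reading the render: the shape is a regular 7-sided pyramid, base circumscribed radius ≈ 10 mm, apex at z ≈ 28 mm (dimensions read to the nearest mm from the axis ticks). For the STL, each face is triangulated and given an outward normal.

solid part
  facet normal 0.0000 0.0000 -1.0000
    outer loop
      vertex 7.77 19.75 0.00
      vertex 16.23 17.82 0.00
      vertex 20.00 10.00 0.00
    endloop
  endfacet
  facet normal 0.0000 0.0000 -1.0000
    outer loop
      vertex 0.99 14.34 0.00
      vertex 7.77 19.75 0.00
      vertex 20.00 10.00 0.00
    endloop
  endfacet
  facet normal 0.0000 0.0000 -1.0000
    outer loop
      vertex 0.99 5.66 0.00
      vertex 0.99 14.34 0.00
      vertex 20.00 10.00 0.00
    endloop
  endfacet
  facet normal 0.0000 0.0000 -1.0000
    outer loop
      vertex 7.77 0.25 0.00
      vertex 0.99 5.66 0.00
      vertex 20.00 10.00 0.00
    endloop
  endfacet
  facet normal 0.0000 0.0000 -1.0000
    outer loop
      vertex 16.23 2.18 0.00
      vertex 7.77 0.25 0.00
      vertex 20.00 10.00 0.00
    endloop
  endfacet
  facet normal 0.8575 0.4134 0.3063
    outer loop
      vertex 20.00 10.00 0.00
      vertex 16.23 17.82 0.00
      vertex 10.00 10.00 28.00
    endloop
  endfacet
  facet normal 0.2117 0.9281 0.3063
    outer loop
      vertex 16.23 17.82 0.00
      vertex 7.77 19.75 0.00
      vertex 10.00 10.00 28.00
    endloop
  endfacet
  facet normal -0.5937 0.7441 0.3064
    outer loop
      vertex 7.77 19.75 0.00
      vertex 0.99 14.34 0.00
      vertex 10.00 10.00 28.00
    endloop
  endfacet
  facet normal -0.9519 0.0000 0.3063
    outer loop
      vertex 0.99 14.34 0.00
      vertex 0.99 5.66 0.00
      vertex 10.00 10.00 28.00
    endloop
  endfacet
  facet normal -0.5937 -0.7441 0.3064
    outer loop
      vertex 0.99 5.66 0.00
      vertex 7.77 0.25 0.00
      vertex 10.00 10.00 28.00
    endloop
  endfacet
  facet normal 0.2117 -0.9281 0.3063
    outer loop
      vertex 7.77 0.25 0.00
      vertex 16.23 2.18 0.00
      vertex 10.00 10.00 28.00
    endloop
  endfacet
  facet normal 0.8575 -0.4134 0.3063
    outer loop
      vertex 16.23 2.18 0.00
      vertex 20.00 10.00 0.00
      vertex 10.00 10.00 28.00
    endloop
  endfacet
endsolid part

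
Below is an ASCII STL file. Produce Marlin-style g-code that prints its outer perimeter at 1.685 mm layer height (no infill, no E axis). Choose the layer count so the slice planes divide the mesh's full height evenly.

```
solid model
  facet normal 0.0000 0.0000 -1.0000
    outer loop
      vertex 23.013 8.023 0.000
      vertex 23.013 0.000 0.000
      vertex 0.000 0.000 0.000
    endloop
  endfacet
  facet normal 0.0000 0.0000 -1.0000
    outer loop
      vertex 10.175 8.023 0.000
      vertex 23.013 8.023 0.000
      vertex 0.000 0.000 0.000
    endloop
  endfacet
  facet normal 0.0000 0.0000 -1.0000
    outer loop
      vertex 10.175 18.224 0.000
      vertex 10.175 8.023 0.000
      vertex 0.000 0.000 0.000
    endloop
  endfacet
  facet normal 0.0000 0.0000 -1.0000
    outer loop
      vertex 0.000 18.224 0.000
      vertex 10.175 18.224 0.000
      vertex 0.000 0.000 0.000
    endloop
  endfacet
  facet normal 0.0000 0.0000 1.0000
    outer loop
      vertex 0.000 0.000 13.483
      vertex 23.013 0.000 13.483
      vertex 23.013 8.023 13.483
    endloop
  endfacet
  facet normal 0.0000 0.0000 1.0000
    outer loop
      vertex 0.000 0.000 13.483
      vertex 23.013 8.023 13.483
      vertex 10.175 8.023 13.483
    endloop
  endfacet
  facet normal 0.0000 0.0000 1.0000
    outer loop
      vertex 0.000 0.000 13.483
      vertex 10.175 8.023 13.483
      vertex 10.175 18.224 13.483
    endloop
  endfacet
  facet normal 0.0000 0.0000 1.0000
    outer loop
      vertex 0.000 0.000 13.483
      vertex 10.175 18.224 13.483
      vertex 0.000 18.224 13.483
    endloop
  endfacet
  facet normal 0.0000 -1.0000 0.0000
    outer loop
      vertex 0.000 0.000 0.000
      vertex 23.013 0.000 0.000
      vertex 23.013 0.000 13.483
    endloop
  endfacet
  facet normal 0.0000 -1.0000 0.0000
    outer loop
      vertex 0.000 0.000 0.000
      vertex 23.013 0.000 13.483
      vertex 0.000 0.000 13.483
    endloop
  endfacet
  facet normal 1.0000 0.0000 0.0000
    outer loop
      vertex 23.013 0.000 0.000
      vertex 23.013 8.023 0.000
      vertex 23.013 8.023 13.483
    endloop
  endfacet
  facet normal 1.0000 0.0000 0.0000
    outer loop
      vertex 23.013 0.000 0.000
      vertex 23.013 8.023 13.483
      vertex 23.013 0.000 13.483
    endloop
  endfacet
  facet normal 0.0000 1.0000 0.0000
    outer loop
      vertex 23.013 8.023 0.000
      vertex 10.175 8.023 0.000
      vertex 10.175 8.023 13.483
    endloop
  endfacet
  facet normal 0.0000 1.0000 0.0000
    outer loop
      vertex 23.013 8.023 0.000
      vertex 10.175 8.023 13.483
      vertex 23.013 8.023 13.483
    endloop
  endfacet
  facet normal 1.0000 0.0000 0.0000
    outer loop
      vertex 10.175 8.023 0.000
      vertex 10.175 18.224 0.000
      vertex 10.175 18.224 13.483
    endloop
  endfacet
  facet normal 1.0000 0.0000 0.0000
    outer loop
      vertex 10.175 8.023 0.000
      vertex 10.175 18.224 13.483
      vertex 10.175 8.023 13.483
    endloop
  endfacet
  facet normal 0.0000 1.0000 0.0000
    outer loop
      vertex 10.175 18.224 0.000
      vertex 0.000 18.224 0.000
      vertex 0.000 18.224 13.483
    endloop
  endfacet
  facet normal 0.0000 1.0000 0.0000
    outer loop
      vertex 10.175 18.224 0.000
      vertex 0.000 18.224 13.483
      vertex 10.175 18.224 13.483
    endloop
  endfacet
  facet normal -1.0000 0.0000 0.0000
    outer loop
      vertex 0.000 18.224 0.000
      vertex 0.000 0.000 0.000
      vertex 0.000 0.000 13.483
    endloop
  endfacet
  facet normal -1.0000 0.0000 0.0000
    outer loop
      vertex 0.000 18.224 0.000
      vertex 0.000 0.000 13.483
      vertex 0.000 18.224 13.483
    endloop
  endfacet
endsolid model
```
; perimeter-only toolpath
G21 ; units = mm
G90 ; absolute positioning
G28 ; home
; layer 1
G0 Z1.685
G0 X0.000 Y0.000
G1 X23.013 Y0.000
G1 X23.013 Y8.023
G1 X10.175 Y8.023
G1 X10.175 Y18.224
G1 X0.000 Y18.224
G1 X0.000 Y0.000
; layer 2
G0 Z3.371
G0 X0.000 Y0.000
G1 X23.013 Y0.000
G1 X23.013 Y8.023
G1 X10.175 Y8.023
G1 X10.175 Y18.224
G1 X0.000 Y18.224
G1 X0.000 Y0.000
; layer 3
G0 Z5.056
G0 X0.000 Y0.000
G1 X23.013 Y0.000
G1 X23.013 Y8.023
G1 X10.175 Y8.023
G1 X10.175 Y18.224
G1 X0.000 Y18.224
G1 X0.000 Y0.000
; layer 4
G0 Z6.742
G0 X0.000 Y0.000
G1 X23.013 Y0.000
G1 X23.013 Y8.023
G1 X10.175 Y8.023
G1 X10.175 Y18.224
G1 X0.000 Y18.224
G1 X0.000 Y0.000
; layer 5
G0 Z8.427
G0 X0.000 Y0.000
G1 X23.013 Y0.000
G1 X23.013 Y8.023
G1 X10.175 Y8.023
G1 X10.175 Y18.224
G1 X0.000 Y18.224
G1 X0.000 Y0.000
; layer 6
G0 Z10.112
G0 X0.000 Y0.000
G1 X23.013 Y0.000
G1 X23.013 Y8.023
G1 X10.175 Y8.023
G1 X10.175 Y18.224
G1 X0.000 Y18.224
G1 X0.000 Y0.000
; layer 7
G0 Z11.798
G0 X0.000 Y0.000
G1 X23.013 Y0.000
G1 X23.013 Y8.023
G1 X10.175 Y8.023
G1 X10.175 Y18.224
G1 X0.000 Y18.224
G1 X0.000 Y0.000
; layer 8
G0 Z13.483
G0 X0.000 Y0.000
G1 X23.013 Y0.000
G1 X23.013 Y8.023
G1 X10.175 Y8.023
G1 X10.175 Y18.224
G1 X0.000 Y18.224
G1 X0.000 Y0.000
M2 ; end

The solid is an L-shaped prism: outer 23 × 18.2 mm, arm thicknesses ≈ 8.02 mm (horizontal) and 10.2 mm (vertical), extruded 13.5 mm in z. Slicing at Δz = 1.685 mm — 8 equal slices spanning the solid's height, so layer i sits at z = i·h/8 — gives 8 non-empty perimeters. Each is a 6-segment closed polygon; G0 lifts to the layer z and rapids to the start vertex, then G1 traces the edges.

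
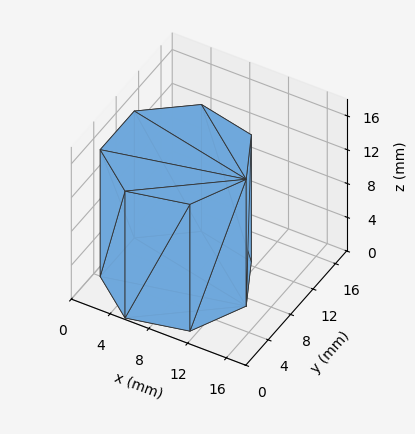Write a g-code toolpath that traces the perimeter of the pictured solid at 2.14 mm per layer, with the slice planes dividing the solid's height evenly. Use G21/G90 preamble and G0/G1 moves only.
Reading the render: the shape is a regular 7-sided prism (a cylinder approximated with 7 flat sides), circumscribed radius ≈ 7 mm, height ≈ 15 mm (dimensions read to the nearest mm from the axis ticks). For the g-code, the solid's height is divided into equal slices at the stated Δz and each level perimeter traced with G1 moves after a G0 lift.

; perimeter-only toolpath
G21 ; units = mm
G90 ; absolute positioning
G28 ; home
; layer 1
G0 Z2.14
G0 X14.00 Y7.00
G1 X11.36 Y12.47
G1 X5.44 Y13.82
G1 X0.69 Y10.04
G1 X0.69 Y3.96
G1 X5.44 Y0.18
G1 X11.36 Y1.53
G1 X14.00 Y7.00
; layer 2
G0 Z4.29
G0 X14.00 Y7.00
G1 X11.36 Y12.47
G1 X5.44 Y13.82
G1 X0.69 Y10.04
G1 X0.69 Y3.96
G1 X5.44 Y0.18
G1 X11.36 Y1.53
G1 X14.00 Y7.00
; layer 3
G0 Z6.43
G0 X14.00 Y7.00
G1 X11.36 Y12.47
G1 X5.44 Y13.82
G1 X0.69 Y10.04
G1 X0.69 Y3.96
G1 X5.44 Y0.18
G1 X11.36 Y1.53
G1 X14.00 Y7.00
; layer 4
G0 Z8.57
G0 X14.00 Y7.00
G1 X11.36 Y12.47
G1 X5.44 Y13.82
G1 X0.69 Y10.04
G1 X0.69 Y3.96
G1 X5.44 Y0.18
G1 X11.36 Y1.53
G1 X14.00 Y7.00
; layer 5
G0 Z10.71
G0 X14.00 Y7.00
G1 X11.36 Y12.47
G1 X5.44 Y13.82
G1 X0.69 Y10.04
G1 X0.69 Y3.96
G1 X5.44 Y0.18
G1 X11.36 Y1.53
G1 X14.00 Y7.00
; layer 6
G0 Z12.86
G0 X14.00 Y7.00
G1 X11.36 Y12.47
G1 X5.44 Y13.82
G1 X0.69 Y10.04
G1 X0.69 Y3.96
G1 X5.44 Y0.18
G1 X11.36 Y1.53
G1 X14.00 Y7.00
; layer 7
G0 Z15.00
G0 X14.00 Y7.00
G1 X11.36 Y12.47
G1 X5.44 Y13.82
G1 X0.69 Y10.04
G1 X0.69 Y3.96
G1 X5.44 Y0.18
G1 X11.36 Y1.53
G1 X14.00 Y7.00
M2 ; end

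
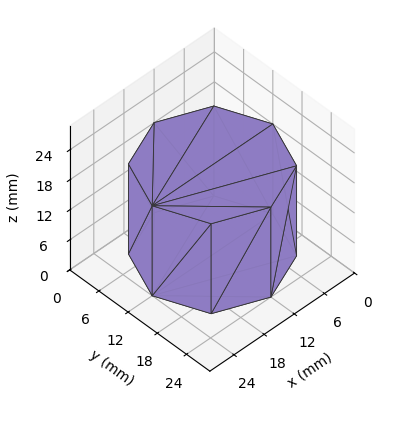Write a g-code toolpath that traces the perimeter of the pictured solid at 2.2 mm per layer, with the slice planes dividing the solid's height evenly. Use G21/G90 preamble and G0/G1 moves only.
Reading the render: the shape is a regular 8-sided prism (a cylinder approximated with 8 flat sides), circumscribed radius ≈ 12 mm, height ≈ 18 mm (dimensions read to the nearest mm from the axis ticks). For the g-code, the solid's height is divided into equal slices at the stated Δz and each level perimeter traced with G1 moves after a G0 lift.

; perimeter-only toolpath
G21 ; units = mm
G90 ; absolute positioning
G28 ; home
; layer 1
G0 Z2.2
G0 X24.0 Y12.0
G1 X20.5 Y20.5
G1 X12.0 Y24.0
G1 X3.5 Y20.5
G1 X0.0 Y12.0
G1 X3.5 Y3.5
G1 X12.0 Y0.0
G1 X20.5 Y3.5
G1 X24.0 Y12.0
; layer 2
G0 Z4.5
G0 X24.0 Y12.0
G1 X20.5 Y20.5
G1 X12.0 Y24.0
G1 X3.5 Y20.5
G1 X0.0 Y12.0
G1 X3.5 Y3.5
G1 X12.0 Y0.0
G1 X20.5 Y3.5
G1 X24.0 Y12.0
; layer 3
G0 Z6.8
G0 X24.0 Y12.0
G1 X20.5 Y20.5
G1 X12.0 Y24.0
G1 X3.5 Y20.5
G1 X0.0 Y12.0
G1 X3.5 Y3.5
G1 X12.0 Y0.0
G1 X20.5 Y3.5
G1 X24.0 Y12.0
; layer 4
G0 Z9.0
G0 X24.0 Y12.0
G1 X20.5 Y20.5
G1 X12.0 Y24.0
G1 X3.5 Y20.5
G1 X0.0 Y12.0
G1 X3.5 Y3.5
G1 X12.0 Y0.0
G1 X20.5 Y3.5
G1 X24.0 Y12.0
; layer 5
G0 Z11.2
G0 X24.0 Y12.0
G1 X20.5 Y20.5
G1 X12.0 Y24.0
G1 X3.5 Y20.5
G1 X0.0 Y12.0
G1 X3.5 Y3.5
G1 X12.0 Y0.0
G1 X20.5 Y3.5
G1 X24.0 Y12.0
; layer 6
G0 Z13.5
G0 X24.0 Y12.0
G1 X20.5 Y20.5
G1 X12.0 Y24.0
G1 X3.5 Y20.5
G1 X0.0 Y12.0
G1 X3.5 Y3.5
G1 X12.0 Y0.0
G1 X20.5 Y3.5
G1 X24.0 Y12.0
; layer 7
G0 Z15.8
G0 X24.0 Y12.0
G1 X20.5 Y20.5
G1 X12.0 Y24.0
G1 X3.5 Y20.5
G1 X0.0 Y12.0
G1 X3.5 Y3.5
G1 X12.0 Y0.0
G1 X20.5 Y3.5
G1 X24.0 Y12.0
; layer 8
G0 Z18.0
G0 X24.0 Y12.0
G1 X20.5 Y20.5
G1 X12.0 Y24.0
G1 X3.5 Y20.5
G1 X0.0 Y12.0
G1 X3.5 Y3.5
G1 X12.0 Y0.0
G1 X20.5 Y3.5
G1 X24.0 Y12.0
M2 ; end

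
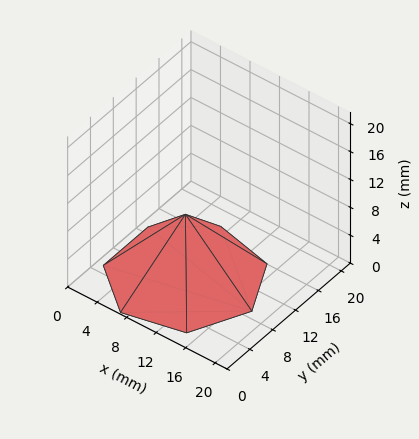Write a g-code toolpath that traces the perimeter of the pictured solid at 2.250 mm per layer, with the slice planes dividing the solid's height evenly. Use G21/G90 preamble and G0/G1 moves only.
Reading the render: the shape is a regular 7-sided pyramid, base circumscribed radius ≈ 9 mm, apex at z ≈ 9 mm (dimensions read to the nearest mm from the axis ticks). For the g-code, the solid's height is divided into equal slices at the stated Δz and each level perimeter traced with G1 moves after a G0 lift.

; perimeter-only toolpath
G21 ; units = mm
G90 ; absolute positioning
G28 ; home
; layer 1
G0 Z2.250
G0 X15.750 Y9.000
G1 X13.208 Y14.277
G1 X7.498 Y15.581
G1 X2.918 Y11.929
G1 X2.918 Y6.071
G1 X7.498 Y2.420
G1 X13.208 Y3.723
G1 X15.750 Y9.000
; layer 2
G0 Z4.500
G0 X13.500 Y9.000
G1 X11.806 Y12.518
G1 X7.998 Y13.387
G1 X4.946 Y10.953
G1 X4.946 Y7.047
G1 X7.998 Y4.613
G1 X11.806 Y5.482
G1 X13.500 Y9.000
; layer 3
G0 Z6.750
G0 X11.250 Y9.000
G1 X10.403 Y10.759
G1 X8.499 Y11.194
G1 X6.973 Y9.976
G1 X6.973 Y8.024
G1 X8.499 Y6.806
G1 X10.403 Y7.241
G1 X11.250 Y9.000
M2 ; end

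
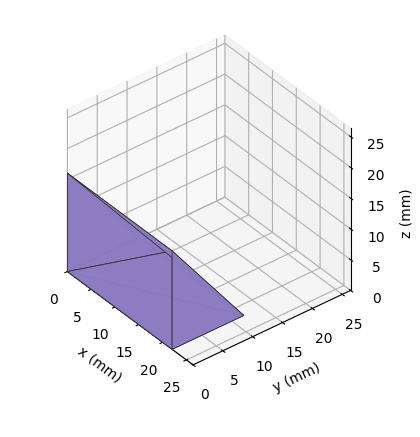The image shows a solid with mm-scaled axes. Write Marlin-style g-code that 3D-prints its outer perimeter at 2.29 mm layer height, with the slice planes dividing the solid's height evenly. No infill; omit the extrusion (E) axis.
Reading the render: the shape is a wedge (ramp): 22 × 12 mm base, rising to 16 mm along the y=0 edge and sloping linearly to z=0 at y=12 (dimensions read to the nearest mm from the axis ticks). For the g-code, the solid's height is divided into equal slices at the stated Δz and each level perimeter traced with G1 moves after a G0 lift.

; perimeter-only toolpath
G21 ; units = mm
G90 ; absolute positioning
G28 ; home
; layer 1
G0 Z2.29
G0 X0.00 Y0.00
G1 X22.00 Y0.00
G1 X22.00 Y10.29
G1 X0.00 Y10.29
G1 X0.00 Y0.00
; layer 2
G0 Z4.57
G0 X0.00 Y0.00
G1 X22.00 Y0.00
G1 X22.00 Y8.57
G1 X0.00 Y8.57
G1 X0.00 Y0.00
; layer 3
G0 Z6.86
G0 X0.00 Y0.00
G1 X22.00 Y0.00
G1 X22.00 Y6.86
G1 X0.00 Y6.86
G1 X0.00 Y0.00
; layer 4
G0 Z9.14
G0 X0.00 Y0.00
G1 X22.00 Y0.00
G1 X22.00 Y5.14
G1 X0.00 Y5.14
G1 X0.00 Y0.00
; layer 5
G0 Z11.43
G0 X0.00 Y0.00
G1 X22.00 Y0.00
G1 X22.00 Y3.43
G1 X0.00 Y3.43
G1 X0.00 Y0.00
; layer 6
G0 Z13.71
G0 X0.00 Y0.00
G1 X22.00 Y0.00
G1 X22.00 Y1.71
G1 X0.00 Y1.71
G1 X0.00 Y0.00
M2 ; end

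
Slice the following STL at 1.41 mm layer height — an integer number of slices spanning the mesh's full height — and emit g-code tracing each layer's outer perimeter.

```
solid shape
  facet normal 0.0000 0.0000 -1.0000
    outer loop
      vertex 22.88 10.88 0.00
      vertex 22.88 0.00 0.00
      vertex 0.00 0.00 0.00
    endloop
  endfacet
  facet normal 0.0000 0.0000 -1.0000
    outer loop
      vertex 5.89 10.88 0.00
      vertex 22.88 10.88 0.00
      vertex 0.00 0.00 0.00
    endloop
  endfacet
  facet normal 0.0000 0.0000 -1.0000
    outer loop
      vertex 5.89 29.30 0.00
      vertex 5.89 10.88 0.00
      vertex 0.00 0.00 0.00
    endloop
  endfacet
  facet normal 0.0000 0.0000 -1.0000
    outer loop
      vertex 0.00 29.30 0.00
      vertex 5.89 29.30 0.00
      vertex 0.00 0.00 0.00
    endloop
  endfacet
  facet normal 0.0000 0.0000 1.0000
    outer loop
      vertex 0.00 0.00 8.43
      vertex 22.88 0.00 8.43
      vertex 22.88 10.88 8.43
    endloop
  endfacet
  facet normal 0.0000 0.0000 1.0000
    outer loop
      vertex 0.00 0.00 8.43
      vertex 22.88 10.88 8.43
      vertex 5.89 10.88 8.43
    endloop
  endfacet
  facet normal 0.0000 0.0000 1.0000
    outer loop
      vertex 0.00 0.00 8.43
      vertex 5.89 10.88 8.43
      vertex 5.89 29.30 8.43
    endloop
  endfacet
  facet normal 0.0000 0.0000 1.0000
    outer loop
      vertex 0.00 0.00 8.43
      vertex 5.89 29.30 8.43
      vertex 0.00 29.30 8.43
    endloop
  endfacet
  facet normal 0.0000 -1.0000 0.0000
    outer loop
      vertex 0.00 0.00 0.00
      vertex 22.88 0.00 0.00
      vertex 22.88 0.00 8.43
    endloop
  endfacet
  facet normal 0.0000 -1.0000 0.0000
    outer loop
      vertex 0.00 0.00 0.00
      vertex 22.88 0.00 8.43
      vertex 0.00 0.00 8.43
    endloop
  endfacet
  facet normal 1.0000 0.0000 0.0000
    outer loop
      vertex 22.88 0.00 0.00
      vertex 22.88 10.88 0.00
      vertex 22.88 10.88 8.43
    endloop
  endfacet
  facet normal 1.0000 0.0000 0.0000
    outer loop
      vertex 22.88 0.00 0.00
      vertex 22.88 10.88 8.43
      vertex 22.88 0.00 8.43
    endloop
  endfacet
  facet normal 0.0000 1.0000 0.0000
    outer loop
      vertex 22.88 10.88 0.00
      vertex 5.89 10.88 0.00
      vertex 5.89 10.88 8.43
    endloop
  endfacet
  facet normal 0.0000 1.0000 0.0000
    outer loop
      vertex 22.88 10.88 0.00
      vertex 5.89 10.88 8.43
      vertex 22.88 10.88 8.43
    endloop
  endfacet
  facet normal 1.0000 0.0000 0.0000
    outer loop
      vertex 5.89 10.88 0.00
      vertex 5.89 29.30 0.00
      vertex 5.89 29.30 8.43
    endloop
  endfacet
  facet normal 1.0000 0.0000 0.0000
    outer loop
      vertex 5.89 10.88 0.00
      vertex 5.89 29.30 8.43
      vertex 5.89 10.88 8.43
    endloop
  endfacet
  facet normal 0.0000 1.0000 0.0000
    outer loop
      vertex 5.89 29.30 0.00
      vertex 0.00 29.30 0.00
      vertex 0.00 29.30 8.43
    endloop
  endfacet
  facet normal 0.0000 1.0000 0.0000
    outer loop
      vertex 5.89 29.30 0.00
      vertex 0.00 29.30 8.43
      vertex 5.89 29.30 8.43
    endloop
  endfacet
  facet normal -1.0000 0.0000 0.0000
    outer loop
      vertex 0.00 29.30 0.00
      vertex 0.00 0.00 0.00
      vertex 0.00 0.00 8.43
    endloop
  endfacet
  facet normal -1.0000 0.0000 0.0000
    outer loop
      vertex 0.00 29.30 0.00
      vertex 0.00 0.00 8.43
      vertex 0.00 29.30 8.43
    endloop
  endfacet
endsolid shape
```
; perimeter-only toolpath
G21 ; units = mm
G90 ; absolute positioning
G28 ; home
; layer 1
G0 Z1.41
G0 X0.00 Y0.00
G1 X22.88 Y0.00
G1 X22.88 Y10.88
G1 X5.89 Y10.88
G1 X5.89 Y29.30
G1 X0.00 Y29.30
G1 X0.00 Y0.00
; layer 2
G0 Z2.81
G0 X0.00 Y0.00
G1 X22.88 Y0.00
G1 X22.88 Y10.88
G1 X5.89 Y10.88
G1 X5.89 Y29.30
G1 X0.00 Y29.30
G1 X0.00 Y0.00
; layer 3
G0 Z4.21
G0 X0.00 Y0.00
G1 X22.88 Y0.00
G1 X22.88 Y10.88
G1 X5.89 Y10.88
G1 X5.89 Y29.30
G1 X0.00 Y29.30
G1 X0.00 Y0.00
; layer 4
G0 Z5.62
G0 X0.00 Y0.00
G1 X22.88 Y0.00
G1 X22.88 Y10.88
G1 X5.89 Y10.88
G1 X5.89 Y29.30
G1 X0.00 Y29.30
G1 X0.00 Y0.00
; layer 5
G0 Z7.03
G0 X0.00 Y0.00
G1 X22.88 Y0.00
G1 X22.88 Y10.88
G1 X5.89 Y10.88
G1 X5.89 Y29.30
G1 X0.00 Y29.30
G1 X0.00 Y0.00
; layer 6
G0 Z8.43
G0 X0.00 Y0.00
G1 X22.88 Y0.00
G1 X22.88 Y10.88
G1 X5.89 Y10.88
G1 X5.89 Y29.30
G1 X0.00 Y29.30
G1 X0.00 Y0.00
M2 ; end

The solid is an L-shaped prism: outer 22.9 × 29.3 mm, arm thicknesses ≈ 10.9 mm (horizontal) and 5.89 mm (vertical), extruded 8.43 mm in z. Slicing at Δz = 1.41 mm — 6 equal slices spanning the solid's height, so layer i sits at z = i·h/6 — gives 6 non-empty perimeters. Each is a 6-segment closed polygon; G0 lifts to the layer z and rapids to the start vertex, then G1 traces the edges.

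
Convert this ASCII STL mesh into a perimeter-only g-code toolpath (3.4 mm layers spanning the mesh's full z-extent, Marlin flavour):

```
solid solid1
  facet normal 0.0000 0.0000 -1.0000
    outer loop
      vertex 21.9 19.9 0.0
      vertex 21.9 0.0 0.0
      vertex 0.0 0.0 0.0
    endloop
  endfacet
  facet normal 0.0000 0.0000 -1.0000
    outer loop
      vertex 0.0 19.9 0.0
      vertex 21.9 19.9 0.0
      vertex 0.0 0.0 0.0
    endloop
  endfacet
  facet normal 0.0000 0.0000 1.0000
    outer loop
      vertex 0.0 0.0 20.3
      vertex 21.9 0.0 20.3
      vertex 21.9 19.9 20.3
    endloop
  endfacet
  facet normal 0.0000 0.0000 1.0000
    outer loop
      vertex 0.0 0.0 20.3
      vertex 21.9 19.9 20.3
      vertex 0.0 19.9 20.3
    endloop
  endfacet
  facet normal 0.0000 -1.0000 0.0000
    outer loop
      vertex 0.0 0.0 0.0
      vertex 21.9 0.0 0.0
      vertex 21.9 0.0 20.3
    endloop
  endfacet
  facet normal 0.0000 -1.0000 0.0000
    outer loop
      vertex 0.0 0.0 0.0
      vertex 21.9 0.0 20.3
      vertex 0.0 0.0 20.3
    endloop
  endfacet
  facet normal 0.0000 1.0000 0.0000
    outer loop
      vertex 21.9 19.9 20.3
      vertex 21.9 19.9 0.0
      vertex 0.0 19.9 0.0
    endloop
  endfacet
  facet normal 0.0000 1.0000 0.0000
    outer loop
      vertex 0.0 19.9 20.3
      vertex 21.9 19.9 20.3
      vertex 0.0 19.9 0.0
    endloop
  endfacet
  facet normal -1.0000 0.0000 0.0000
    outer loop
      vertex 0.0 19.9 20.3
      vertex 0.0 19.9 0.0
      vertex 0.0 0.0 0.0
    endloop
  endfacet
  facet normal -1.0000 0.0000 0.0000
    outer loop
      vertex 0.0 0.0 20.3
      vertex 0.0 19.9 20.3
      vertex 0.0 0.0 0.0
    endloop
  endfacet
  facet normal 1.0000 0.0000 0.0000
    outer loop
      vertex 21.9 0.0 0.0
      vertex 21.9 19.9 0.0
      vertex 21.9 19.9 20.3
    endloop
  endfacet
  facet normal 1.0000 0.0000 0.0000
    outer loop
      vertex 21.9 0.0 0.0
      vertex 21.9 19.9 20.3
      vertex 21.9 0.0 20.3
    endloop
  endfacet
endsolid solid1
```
; perimeter-only toolpath
G21 ; units = mm
G90 ; absolute positioning
G28 ; home
; layer 1
G0 Z3.4
G0 X0.0 Y0.0
G1 X21.9 Y0.0
G1 X21.9 Y19.9
G1 X0.0 Y19.9
G1 X0.0 Y0.0
; layer 2
G0 Z6.8
G0 X0.0 Y0.0
G1 X21.9 Y0.0
G1 X21.9 Y19.9
G1 X0.0 Y19.9
G1 X0.0 Y0.0
; layer 3
G0 Z10.2
G0 X0.0 Y0.0
G1 X21.9 Y0.0
G1 X21.9 Y19.9
G1 X0.0 Y19.9
G1 X0.0 Y0.0
; layer 4
G0 Z13.5
G0 X0.0 Y0.0
G1 X21.9 Y0.0
G1 X21.9 Y19.9
G1 X0.0 Y19.9
G1 X0.0 Y0.0
; layer 5
G0 Z16.9
G0 X0.0 Y0.0
G1 X21.9 Y0.0
G1 X21.9 Y19.9
G1 X0.0 Y19.9
G1 X0.0 Y0.0
; layer 6
G0 Z20.3
G0 X0.0 Y0.0
G1 X21.9 Y0.0
G1 X21.9 Y19.9
G1 X0.0 Y19.9
G1 X0.0 Y0.0
M2 ; end

The solid is a rectangular box, roughly 21.9 × 19.9 mm footprint and 20.3 mm tall. Slicing at Δz = 3.4 mm — 6 equal slices spanning the solid's height, so layer i sits at z = i·h/6 — gives 6 non-empty perimeters. Each is a 4-segment closed polygon; G0 lifts to the layer z and rapids to the start vertex, then G1 traces the edges.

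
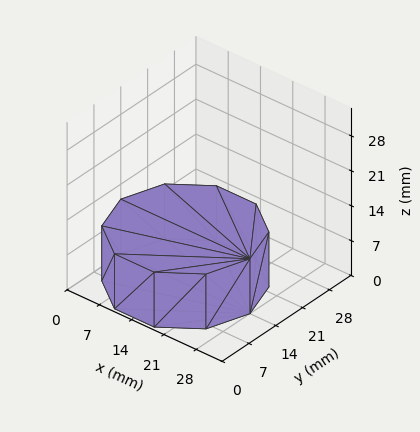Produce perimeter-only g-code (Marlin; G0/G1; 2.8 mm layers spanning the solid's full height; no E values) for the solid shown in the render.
Reading the render: the shape is a regular 10-sided prism (a cylinder approximated with 10 flat sides), circumscribed radius ≈ 14 mm, height ≈ 11 mm (dimensions read to the nearest mm from the axis ticks). For the g-code, the solid's height is divided into equal slices at the stated Δz and each level perimeter traced with G1 moves after a G0 lift.

; perimeter-only toolpath
G21 ; units = mm
G90 ; absolute positioning
G28 ; home
; layer 1
G0 Z2.8
G0 X28.0 Y14.0
G1 X25.3 Y22.2
G1 X18.3 Y27.3
G1 X9.7 Y27.3
G1 X2.7 Y22.2
G1 X0.0 Y14.0
G1 X2.7 Y5.8
G1 X9.7 Y0.7
G1 X18.3 Y0.7
G1 X25.3 Y5.8
G1 X28.0 Y14.0
; layer 2
G0 Z5.5
G0 X28.0 Y14.0
G1 X25.3 Y22.2
G1 X18.3 Y27.3
G1 X9.7 Y27.3
G1 X2.7 Y22.2
G1 X0.0 Y14.0
G1 X2.7 Y5.8
G1 X9.7 Y0.7
G1 X18.3 Y0.7
G1 X25.3 Y5.8
G1 X28.0 Y14.0
; layer 3
G0 Z8.2
G0 X28.0 Y14.0
G1 X25.3 Y22.2
G1 X18.3 Y27.3
G1 X9.7 Y27.3
G1 X2.7 Y22.2
G1 X0.0 Y14.0
G1 X2.7 Y5.8
G1 X9.7 Y0.7
G1 X18.3 Y0.7
G1 X25.3 Y5.8
G1 X28.0 Y14.0
; layer 4
G0 Z11.0
G0 X28.0 Y14.0
G1 X25.3 Y22.2
G1 X18.3 Y27.3
G1 X9.7 Y27.3
G1 X2.7 Y22.2
G1 X0.0 Y14.0
G1 X2.7 Y5.8
G1 X9.7 Y0.7
G1 X18.3 Y0.7
G1 X25.3 Y5.8
G1 X28.0 Y14.0
M2 ; end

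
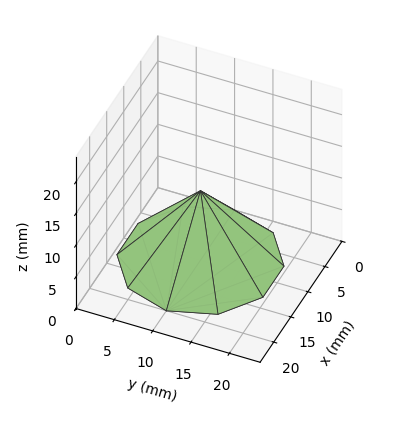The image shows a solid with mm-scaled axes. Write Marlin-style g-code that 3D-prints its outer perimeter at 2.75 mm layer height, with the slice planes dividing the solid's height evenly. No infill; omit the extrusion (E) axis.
Reading the render: the shape is a regular 10-sided pyramid, base circumscribed radius ≈ 10 mm, apex at z ≈ 11 mm (dimensions read to the nearest mm from the axis ticks). For the g-code, the solid's height is divided into equal slices at the stated Δz and each level perimeter traced with G1 moves after a G0 lift.

; perimeter-only toolpath
G21 ; units = mm
G90 ; absolute positioning
G28 ; home
; layer 1
G0 Z2.75
G0 X17.50 Y10.00
G1 X16.07 Y14.41
G1 X12.32 Y17.13
G1 X7.68 Y17.13
G1 X3.93 Y14.41
G1 X2.50 Y10.00
G1 X3.93 Y5.59
G1 X7.68 Y2.87
G1 X12.32 Y2.87
G1 X16.07 Y5.59
G1 X17.50 Y10.00
; layer 2
G0 Z5.50
G0 X15.00 Y10.00
G1 X14.04 Y12.94
G1 X11.54 Y14.76
G1 X8.46 Y14.76
G1 X5.96 Y12.94
G1 X5.00 Y10.00
G1 X5.96 Y7.06
G1 X8.46 Y5.25
G1 X11.54 Y5.25
G1 X14.04 Y7.06
G1 X15.00 Y10.00
; layer 3
G0 Z8.25
G0 X12.50 Y10.00
G1 X12.02 Y11.47
G1 X10.77 Y12.38
G1 X9.23 Y12.38
G1 X7.98 Y11.47
G1 X7.50 Y10.00
G1 X7.98 Y8.53
G1 X9.23 Y7.62
G1 X10.77 Y7.62
G1 X12.02 Y8.53
G1 X12.50 Y10.00
M2 ; end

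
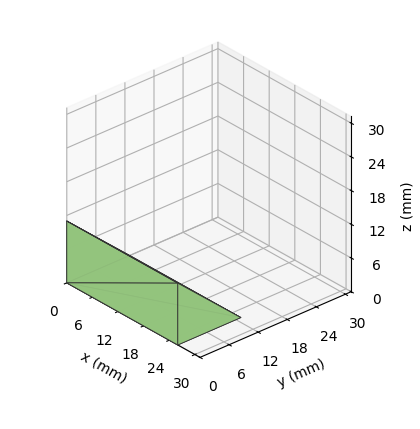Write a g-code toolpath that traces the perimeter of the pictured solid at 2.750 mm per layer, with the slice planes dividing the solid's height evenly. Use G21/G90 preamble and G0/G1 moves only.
Reading the render: the shape is a wedge (ramp): 26 × 13 mm base, rising to 11 mm along the y=0 edge and sloping linearly to z=0 at y=13 (dimensions read to the nearest mm from the axis ticks). For the g-code, the solid's height is divided into equal slices at the stated Δz and each level perimeter traced with G1 moves after a G0 lift.

; perimeter-only toolpath
G21 ; units = mm
G90 ; absolute positioning
G28 ; home
; layer 1
G0 Z2.750
G0 X0.000 Y0.000
G1 X26.000 Y0.000
G1 X26.000 Y9.750
G1 X0.000 Y9.750
G1 X0.000 Y0.000
; layer 2
G0 Z5.500
G0 X0.000 Y0.000
G1 X26.000 Y0.000
G1 X26.000 Y6.500
G1 X0.000 Y6.500
G1 X0.000 Y0.000
; layer 3
G0 Z8.250
G0 X0.000 Y0.000
G1 X26.000 Y0.000
G1 X26.000 Y3.250
G1 X0.000 Y3.250
G1 X0.000 Y0.000
M2 ; end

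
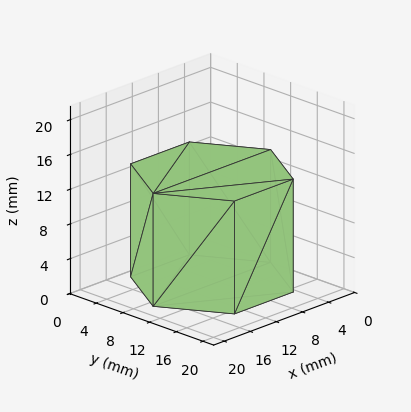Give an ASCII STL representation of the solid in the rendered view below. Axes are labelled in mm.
Reading the render: the shape is a regular 6-sided prism (a cylinder approximated with 6 flat sides), circumscribed radius ≈ 9 mm, height ≈ 13 mm (dimensions read to the nearest mm from the axis ticks). For the STL, each face is triangulated and given an outward normal.

solid part
  facet normal 0.0000 0.0000 -1.0000
    outer loop
      vertex 4.50 16.79 0.00
      vertex 13.50 16.79 0.00
      vertex 18.00 9.00 0.00
    endloop
  endfacet
  facet normal 0.0000 0.0000 -1.0000
    outer loop
      vertex 0.00 9.00 0.00
      vertex 4.50 16.79 0.00
      vertex 18.00 9.00 0.00
    endloop
  endfacet
  facet normal 0.0000 0.0000 -1.0000
    outer loop
      vertex 4.50 1.21 0.00
      vertex 0.00 9.00 0.00
      vertex 18.00 9.00 0.00
    endloop
  endfacet
  facet normal 0.0000 0.0000 -1.0000
    outer loop
      vertex 13.50 1.21 0.00
      vertex 4.50 1.21 0.00
      vertex 18.00 9.00 0.00
    endloop
  endfacet
  facet normal 0.0000 0.0000 1.0000
    outer loop
      vertex 18.00 9.00 13.00
      vertex 13.50 16.79 13.00
      vertex 4.50 16.79 13.00
    endloop
  endfacet
  facet normal 0.0000 0.0000 1.0000
    outer loop
      vertex 18.00 9.00 13.00
      vertex 4.50 16.79 13.00
      vertex 0.00 9.00 13.00
    endloop
  endfacet
  facet normal 0.0000 0.0000 1.0000
    outer loop
      vertex 18.00 9.00 13.00
      vertex 0.00 9.00 13.00
      vertex 4.50 1.21 13.00
    endloop
  endfacet
  facet normal 0.0000 0.0000 1.0000
    outer loop
      vertex 18.00 9.00 13.00
      vertex 4.50 1.21 13.00
      vertex 13.50 1.21 13.00
    endloop
  endfacet
  facet normal 0.8659 0.5002 0.0000
    outer loop
      vertex 18.00 9.00 0.00
      vertex 13.50 16.79 0.00
      vertex 13.50 16.79 13.00
    endloop
  endfacet
  facet normal 0.8659 0.5002 0.0000
    outer loop
      vertex 18.00 9.00 0.00
      vertex 13.50 16.79 13.00
      vertex 18.00 9.00 13.00
    endloop
  endfacet
  facet normal 0.0000 1.0000 0.0000
    outer loop
      vertex 13.50 16.79 0.00
      vertex 4.50 16.79 0.00
      vertex 4.50 16.79 13.00
    endloop
  endfacet
  facet normal 0.0000 1.0000 0.0000
    outer loop
      vertex 13.50 16.79 0.00
      vertex 4.50 16.79 13.00
      vertex 13.50 16.79 13.00
    endloop
  endfacet
  facet normal -0.8659 0.5002 0.0000
    outer loop
      vertex 4.50 16.79 0.00
      vertex 0.00 9.00 0.00
      vertex 0.00 9.00 13.00
    endloop
  endfacet
  facet normal -0.8659 0.5002 0.0000
    outer loop
      vertex 4.50 16.79 0.00
      vertex 0.00 9.00 13.00
      vertex 4.50 16.79 13.00
    endloop
  endfacet
  facet normal -0.8659 -0.5002 0.0000
    outer loop
      vertex 0.00 9.00 0.00
      vertex 4.50 1.21 0.00
      vertex 4.50 1.21 13.00
    endloop
  endfacet
  facet normal -0.8659 -0.5002 0.0000
    outer loop
      vertex 0.00 9.00 0.00
      vertex 4.50 1.21 13.00
      vertex 0.00 9.00 13.00
    endloop
  endfacet
  facet normal 0.0000 -1.0000 0.0000
    outer loop
      vertex 4.50 1.21 0.00
      vertex 13.50 1.21 0.00
      vertex 13.50 1.21 13.00
    endloop
  endfacet
  facet normal 0.0000 -1.0000 0.0000
    outer loop
      vertex 4.50 1.21 0.00
      vertex 13.50 1.21 13.00
      vertex 4.50 1.21 13.00
    endloop
  endfacet
  facet normal 0.8659 -0.5002 0.0000
    outer loop
      vertex 13.50 1.21 0.00
      vertex 18.00 9.00 0.00
      vertex 18.00 9.00 13.00
    endloop
  endfacet
  facet normal 0.8659 -0.5002 0.0000
    outer loop
      vertex 13.50 1.21 0.00
      vertex 18.00 9.00 13.00
      vertex 13.50 1.21 13.00
    endloop
  endfacet
endsolid part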